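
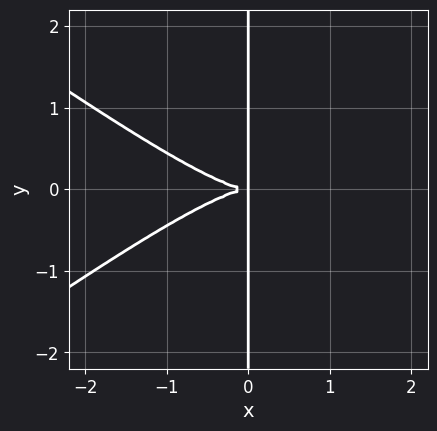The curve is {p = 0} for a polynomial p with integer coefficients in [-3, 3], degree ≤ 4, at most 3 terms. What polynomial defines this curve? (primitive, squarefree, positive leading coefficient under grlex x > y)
The degree is 4 — a generic line meets the curve in up to 4 points.
Symmetries: mirror symmetry y ↦ −y ⇒ only even powers of y.
From the axis intercepts and sections: the visible y-axis segment lies entirely on the curve.
These observations pin down the coefficients.

x^4 - 2*x^2*y^2 + 3*x*y^2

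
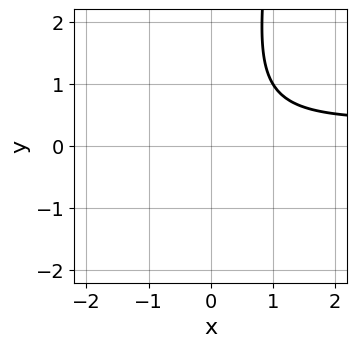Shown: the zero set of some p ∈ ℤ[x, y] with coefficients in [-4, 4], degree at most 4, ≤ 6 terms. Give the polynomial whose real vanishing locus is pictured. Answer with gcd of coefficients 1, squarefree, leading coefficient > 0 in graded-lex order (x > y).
Degree: the shape is more complex than any degree-2 curve, so deg p = 3.
From the axis intercepts and sections: it misses every integer gridline on the x-axis; no y-intercept at any integer in the box.
The integer polynomial consistent with all of this is the stated p.

2*x^2*y - x^2 + 3*x*y - y^2 - 3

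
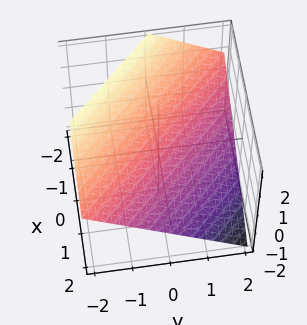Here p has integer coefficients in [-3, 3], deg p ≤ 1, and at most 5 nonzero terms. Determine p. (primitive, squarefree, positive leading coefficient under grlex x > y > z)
2*x + 2*y + 3*z - 2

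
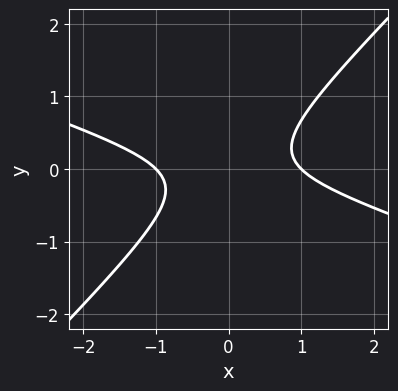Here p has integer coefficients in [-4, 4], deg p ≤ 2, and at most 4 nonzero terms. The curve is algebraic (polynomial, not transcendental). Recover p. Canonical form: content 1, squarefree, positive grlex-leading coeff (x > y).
x^2 + 2*x*y - 3*y^2 - 1

1. The degree is 2 — no degree-1 curve has this shape.
2. Reading off the gridlines: no y-intercept at any integer in the box; the x-axis gridline crossings are at x ∈ {-1, 1}.
3. Assembling these constraints gives the stated polynomial.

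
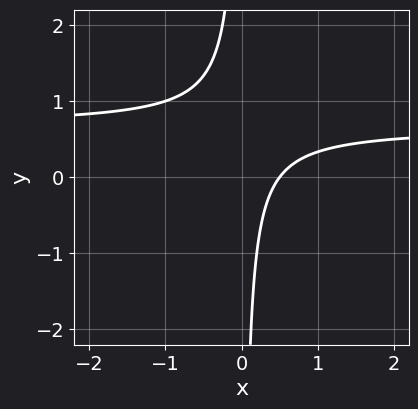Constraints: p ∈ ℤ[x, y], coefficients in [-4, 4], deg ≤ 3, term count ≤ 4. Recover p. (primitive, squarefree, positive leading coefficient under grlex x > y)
3*x*y - 2*x + 1

1. deg p = 2. No degree-1 curve has this shape.
2. Against the integer gridlines: no y-intercept at any integer in the box.
3. Assembling these constraints gives the stated polynomial.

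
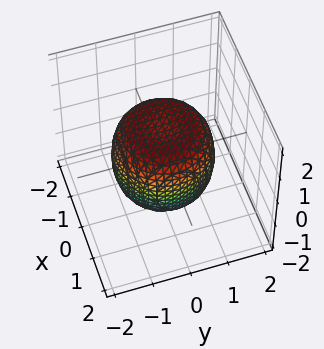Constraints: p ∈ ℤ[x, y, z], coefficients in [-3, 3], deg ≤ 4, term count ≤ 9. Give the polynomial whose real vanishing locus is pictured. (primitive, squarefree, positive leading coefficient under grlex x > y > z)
x^4 + 2*x^2*y^2 + y^4 - x^2 - y^2 + z^2 - 1

1. The degree is 4 — the shape is more complex than any degree-3 surface.
2. Symmetry: the surface is invariant under rotation about z: p = q(x² + y², z).
3. From the axis intercepts and sections: a circular section at z = 1 has radius exactly 1; the z-axis gridline crossings are at z ∈ {-1, 1}.
4. Together with the visible shape, these determine p as stated.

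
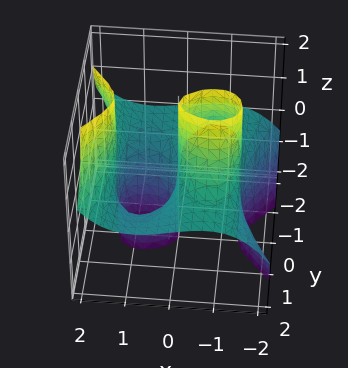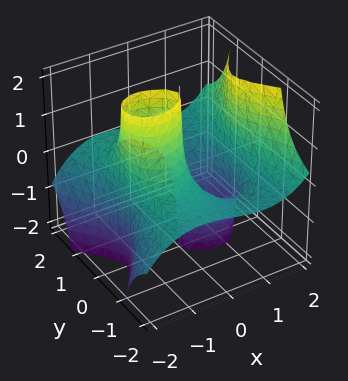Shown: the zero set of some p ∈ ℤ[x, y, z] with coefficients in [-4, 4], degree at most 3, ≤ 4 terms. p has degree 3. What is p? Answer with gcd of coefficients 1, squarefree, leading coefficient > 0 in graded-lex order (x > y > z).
Degree: a generic line meets the surface in up to 3 points, so deg p = 3.
From the visible intercepts: every point of the y-axis in the box is on the surface; the visible z-axis segment lies entirely on the surface.
Putting this together gives p.

x^3 - 2*y^2*z - 2*x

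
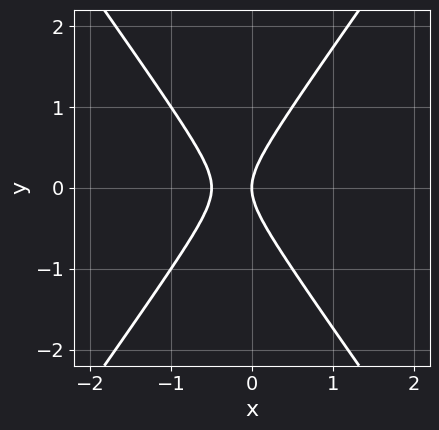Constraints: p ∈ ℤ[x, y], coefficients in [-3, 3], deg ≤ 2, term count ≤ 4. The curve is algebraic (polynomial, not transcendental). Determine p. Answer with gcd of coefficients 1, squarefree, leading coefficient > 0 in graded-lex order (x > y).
Degree: a generic line meets the curve in up to 2 points, so deg p = 2.
Symmetries: it's symmetric under y → −y, forcing even powers of y.
Against the integer gridlines: it crosses the x-axis at the gridline x = 0; it meets the y-axis at y = 0 (among the integer gridlines).
The integer polynomial consistent with all of this is the stated p.

2*x^2 - y^2 + x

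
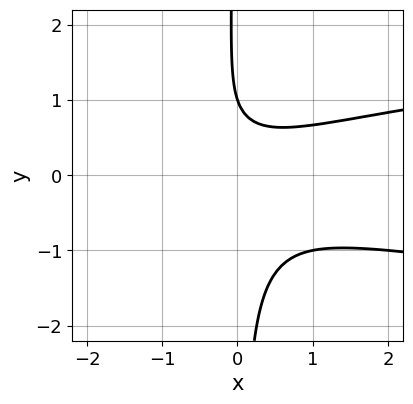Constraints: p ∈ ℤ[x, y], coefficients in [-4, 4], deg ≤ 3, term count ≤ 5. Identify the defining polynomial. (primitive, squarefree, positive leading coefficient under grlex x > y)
deg p = 3. No degree-2 curve has this shape.
Observable constraints: one y-axis crossing is at y = 1; no x-intercept at any integer in the box.
Together with the visible shape, these determine p as stated.

3*x*y^2 - x^2 + y - 1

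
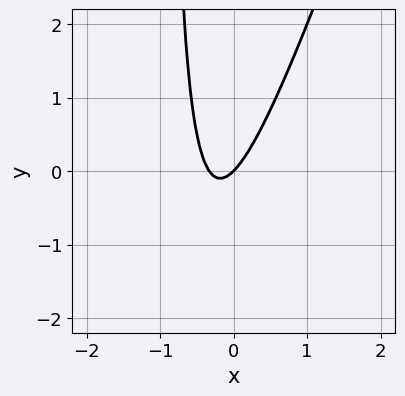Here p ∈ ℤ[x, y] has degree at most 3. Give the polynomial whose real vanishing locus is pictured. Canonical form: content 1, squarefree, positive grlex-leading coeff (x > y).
3*x^2 - x*y + x - y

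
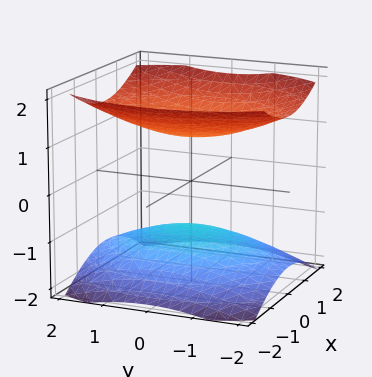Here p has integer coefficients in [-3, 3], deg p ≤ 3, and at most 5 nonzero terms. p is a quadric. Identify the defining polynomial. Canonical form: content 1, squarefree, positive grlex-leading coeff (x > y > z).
2*x^2 + y^2 - 3*z^2 + 3

1. I count 2 distinct pieces. They look like related sheets of one shape, so recover p as a whole.
2. deg p = 2. Two separate bowl-shaped sheets opening away from each other; a quadric.
3. Symmetries: mirror symmetry x ↦ −x ⇒ only even powers of x; the z ↦ −z reflection is a symmetry, so z appears only in even powers; it's symmetric under y → −y, forcing even powers of y.
4. Checking where it meets the axes: it misses every integer gridline on the y-axis; it misses every integer gridline on the x-axis; among the integer gridlines, it crosses the z-axis at z ∈ {-1, 1}.
5. Together with the visible shape, these determine p as stated.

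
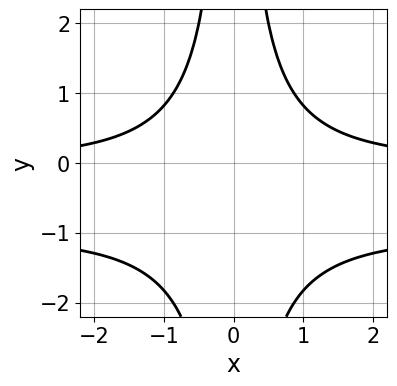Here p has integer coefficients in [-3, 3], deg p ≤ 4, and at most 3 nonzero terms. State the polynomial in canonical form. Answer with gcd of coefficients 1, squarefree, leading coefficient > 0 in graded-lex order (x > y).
(a) The degree is 4 — a generic line meets the curve in up to 4 points.
(b) Symmetries: the x ↦ −x reflection is a symmetry, so x appears only in even powers.
(c) From the axis intercepts and sections: no y-intercept at any integer in the box; the curve avoids every integer x-axis point in the box.
(d) Assembling these constraints gives the stated polynomial.

2*x^2*y^2 + 2*x^2*y - 3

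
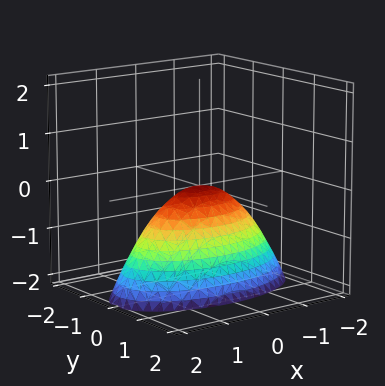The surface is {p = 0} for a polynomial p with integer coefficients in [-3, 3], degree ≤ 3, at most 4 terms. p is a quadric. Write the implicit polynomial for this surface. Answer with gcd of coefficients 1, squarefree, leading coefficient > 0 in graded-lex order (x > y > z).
x^2 + 3*y^2 + 2*z

Degree: a single bowl opening along one axis; a quadric, so deg p = 2.
Symmetries: it's symmetric under x → −x, forcing even powers of x; mirror symmetry y ↦ −y ⇒ only even powers of y.
From the visible intercepts: it meets the z-axis at z = 0 (among the integer gridlines); it meets the y-axis at y = 0 (among the integer gridlines); one x-axis crossing is at x = 0.
Assembling these constraints gives the stated polynomial.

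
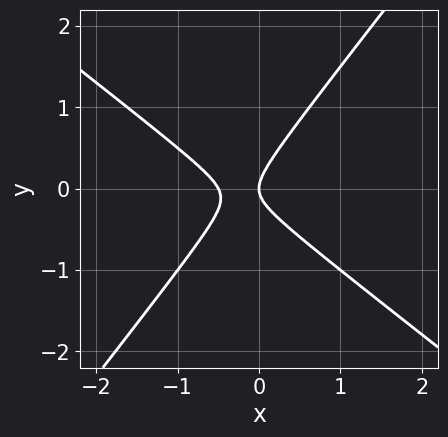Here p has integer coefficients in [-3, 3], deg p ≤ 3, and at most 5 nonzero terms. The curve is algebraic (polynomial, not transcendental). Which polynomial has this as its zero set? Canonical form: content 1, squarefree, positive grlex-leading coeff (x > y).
2*x^2 + x*y - 2*y^2 + x

First, degree: no degree-1 curve has this shape, so deg p = 2.
Then, from the axis intercepts and sections: it meets the y-axis at y = 0 (among the integer gridlines); it meets the x-axis at x = 0 (among the integer gridlines).
Finally, assembling these constraints gives the stated polynomial.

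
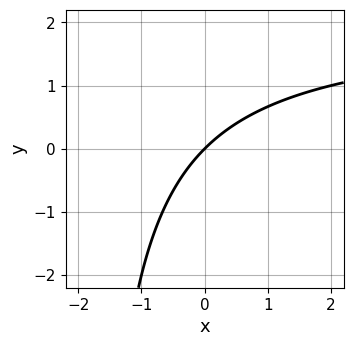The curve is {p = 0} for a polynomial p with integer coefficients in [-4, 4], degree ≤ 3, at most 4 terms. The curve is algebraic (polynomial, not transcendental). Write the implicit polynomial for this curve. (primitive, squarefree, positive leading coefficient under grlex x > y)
x*y - 2*x + 2*y

Degree: no degree-1 curve has this shape, so deg p = 2.
From the visible intercepts: one y-axis crossing is at y = 0; it meets the x-axis at x = 0 (among the integer gridlines).
Together with the visible shape, these determine p as stated.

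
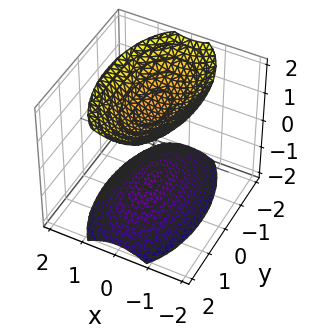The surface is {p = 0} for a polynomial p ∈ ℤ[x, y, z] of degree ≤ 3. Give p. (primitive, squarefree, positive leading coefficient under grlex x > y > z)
(a) I count 2 distinct pieces. They look like related sheets of one shape, so recover p as a whole.
(b) The degree is 2 — two sheets facing apart; a quadric.
(c) Symmetries: the x ↦ −x reflection is a symmetry, so x appears only in even powers; it's symmetric under y → −y, forcing even powers of y; mirror symmetry z ↦ −z ⇒ only even powers of z.
(d) Against the integer gridlines: the surface avoids every integer x-axis point in the box; it misses every integer gridline on the y-axis.
(e) Solving for integer coefficients yields p as stated.

3*x^2 + y^2 - 2*z^2 + 3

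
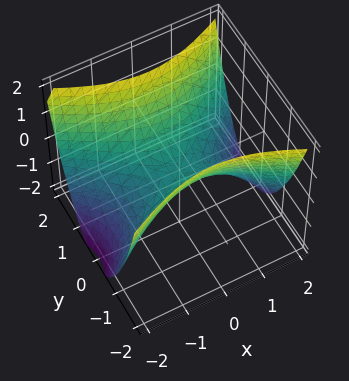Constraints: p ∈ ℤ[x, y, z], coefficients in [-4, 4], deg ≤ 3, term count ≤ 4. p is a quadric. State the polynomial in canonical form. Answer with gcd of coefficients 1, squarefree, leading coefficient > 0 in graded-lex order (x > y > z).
x^2 - 2*y^2 + 2*z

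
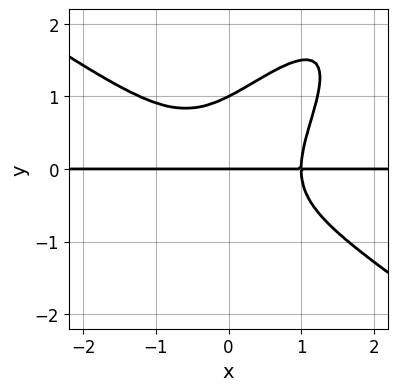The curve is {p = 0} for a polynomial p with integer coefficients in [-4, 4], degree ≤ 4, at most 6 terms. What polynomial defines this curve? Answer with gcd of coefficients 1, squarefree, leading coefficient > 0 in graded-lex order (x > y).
(a) The degree is 4 — a generic line meets the curve in up to 4 points.
(b) From the axis intercepts and sections: the visible x-axis segment lies entirely on the curve; the y-axis gridline crossings are at y ∈ {0, 1}.
(c) These observations pin down the coefficients.

2*x^3*y - 3*x*y^3 + 2*y^4 - 2*y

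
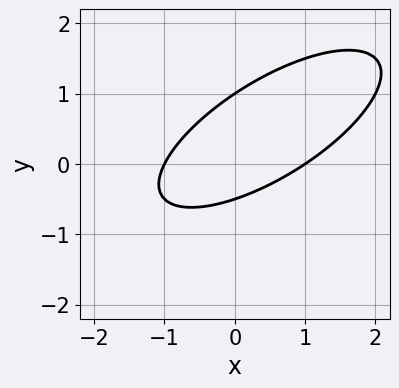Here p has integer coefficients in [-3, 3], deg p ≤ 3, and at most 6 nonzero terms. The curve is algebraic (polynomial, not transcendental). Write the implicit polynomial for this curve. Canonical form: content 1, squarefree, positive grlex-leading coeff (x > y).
(a) Degree: a generic line meets the curve in up to 2 points, so deg p = 2.
(b) Observable constraints: one y-axis crossing is at y = 1; the x-axis gridline crossings are at x ∈ {-1, 1}.
(c) Solving for integer coefficients yields p as stated.

x^2 - 2*x*y + 2*y^2 - y - 1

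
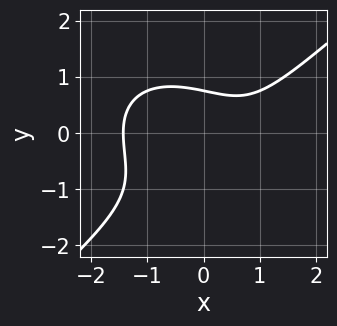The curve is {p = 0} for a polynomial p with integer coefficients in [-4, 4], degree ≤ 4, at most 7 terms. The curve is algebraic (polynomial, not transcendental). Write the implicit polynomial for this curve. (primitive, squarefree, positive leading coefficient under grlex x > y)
2*x^3 - 3*y^3 - 3*y^2 - 2*x + 3

deg p = 3. The shape is more complex than any degree-2 curve.
Matching integer coefficients to the picture gives p.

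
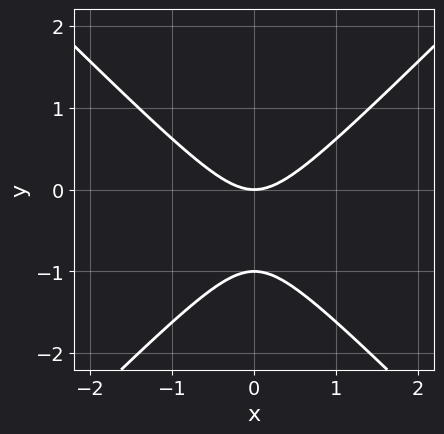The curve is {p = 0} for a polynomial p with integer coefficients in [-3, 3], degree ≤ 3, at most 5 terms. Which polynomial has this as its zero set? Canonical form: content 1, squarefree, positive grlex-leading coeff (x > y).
x^2 - y^2 - y

First, deg p = 2.
Then, symmetries: the x ↦ −x reflection is a symmetry, so x appears only in even powers.
Next, observable constraints: the y-axis gridline crossings are at y ∈ {-1, 0}; one x-axis crossing is at x = 0.
Finally, the integer polynomial consistent with all of this is the stated p.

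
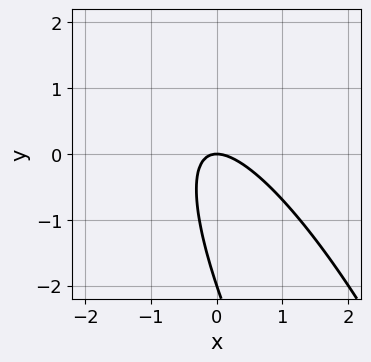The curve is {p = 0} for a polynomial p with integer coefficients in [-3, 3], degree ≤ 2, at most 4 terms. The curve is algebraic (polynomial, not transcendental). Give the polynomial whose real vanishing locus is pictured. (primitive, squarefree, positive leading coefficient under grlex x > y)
First, the degree is 2 — no degree-1 curve has this shape.
Then, observable constraints: among the integer gridlines, it crosses the y-axis at y ∈ {-2, 0}; it crosses the x-axis at the gridline x = 0.
Finally, these observations pin down the coefficients.

3*x^2 + 3*x*y + y^2 + 2*y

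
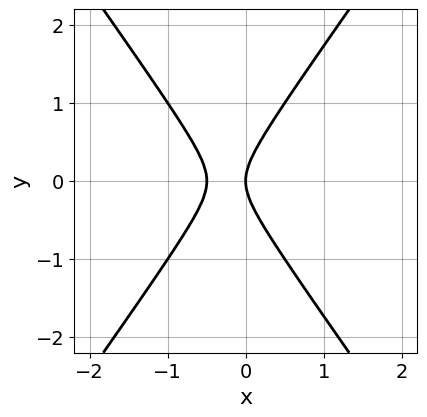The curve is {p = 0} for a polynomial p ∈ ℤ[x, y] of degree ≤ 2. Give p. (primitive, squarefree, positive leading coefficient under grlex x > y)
2*x^2 - y^2 + x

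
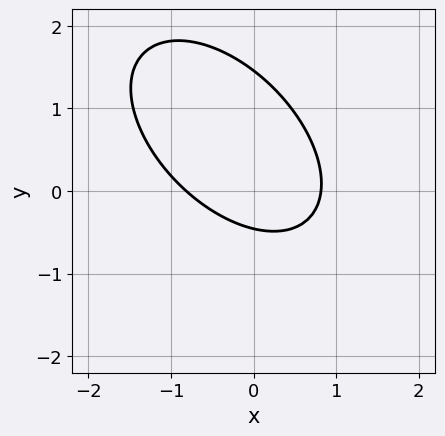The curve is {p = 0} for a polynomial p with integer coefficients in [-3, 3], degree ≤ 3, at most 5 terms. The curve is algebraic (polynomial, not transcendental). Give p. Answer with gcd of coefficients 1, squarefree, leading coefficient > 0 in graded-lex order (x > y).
(a) deg p = 2.
(b) Putting this together gives p.

3*x^2 + 3*x*y + 3*y^2 - 3*y - 2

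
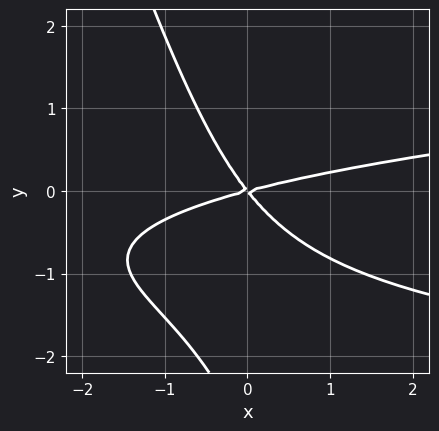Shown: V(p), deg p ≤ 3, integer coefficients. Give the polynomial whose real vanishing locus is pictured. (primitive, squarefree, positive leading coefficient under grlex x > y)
(a) deg p = 3.
(b) Observable constraints: it crosses the x-axis at the gridline x = 0; it meets the y-axis at y = 0 (among the integer gridlines).
(c) Putting this together gives p.

3*x*y^2 + y^3 - x^2 + 3*x*y + 3*y^2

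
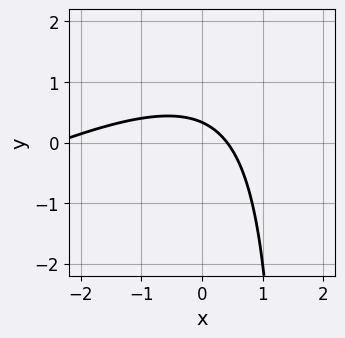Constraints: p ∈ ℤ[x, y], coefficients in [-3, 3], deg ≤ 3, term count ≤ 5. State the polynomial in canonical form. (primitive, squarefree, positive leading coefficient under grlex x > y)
x^2 - 2*x*y + 2*x + 3*y - 1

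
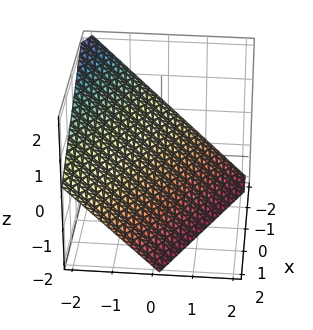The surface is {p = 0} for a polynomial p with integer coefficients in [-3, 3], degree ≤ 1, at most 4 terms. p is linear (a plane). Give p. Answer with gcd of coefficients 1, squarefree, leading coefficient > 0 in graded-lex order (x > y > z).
x + 2*y + 2*z + 2

deg p = 1. The surface is flat (a plane).
Observable constraints: it crosses the z-axis at the gridline z = -1; it meets the y-axis at y = -1 (among the integer gridlines).
Together with the visible shape, these determine p as stated. Check: (-2, 0, 0) on the x-axis lies on the surface, and p(-2, 0, 0) = 0. ✓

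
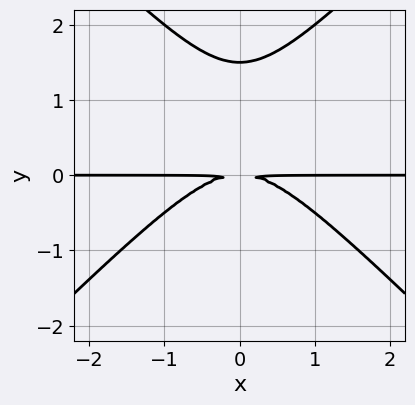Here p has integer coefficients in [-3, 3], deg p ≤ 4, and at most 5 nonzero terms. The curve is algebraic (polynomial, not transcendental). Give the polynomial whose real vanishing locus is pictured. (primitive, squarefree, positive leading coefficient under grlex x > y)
2*x^2*y - 2*y^3 + 3*y^2

(a) Degree: the shape is more complex than any degree-2 curve, so deg p = 3.
(b) Symmetries: the x ↦ −x reflection is a symmetry, so x appears only in even powers.
(c) Observable constraints: every point of the x-axis in the box is on the curve.
(d) Putting this together gives p.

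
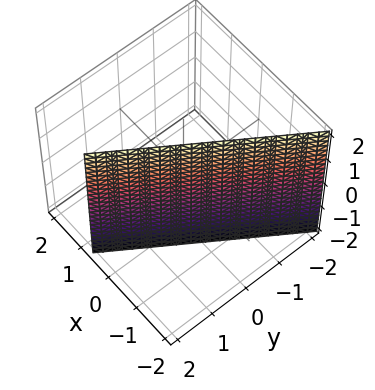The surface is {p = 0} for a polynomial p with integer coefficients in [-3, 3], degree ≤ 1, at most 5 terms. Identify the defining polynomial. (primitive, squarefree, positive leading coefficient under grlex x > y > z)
First, the degree is 1 — every cross-section is a straight line — this is a plane.
Then, reading off the gridlines: no z-intercept at any integer in the box; it crosses the y-axis at the gridline y = 1.
Finally, putting this together gives p.

3*x - 2*y + 2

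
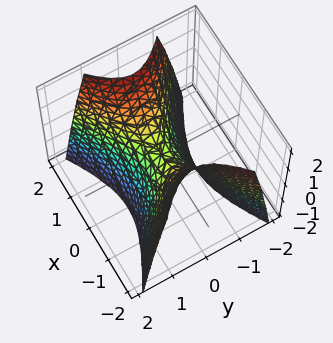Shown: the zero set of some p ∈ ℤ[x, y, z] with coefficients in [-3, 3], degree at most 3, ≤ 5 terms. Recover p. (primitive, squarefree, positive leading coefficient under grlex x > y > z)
1. deg p = 2. A saddle surface; a quadric.
2. Symmetries: it's symmetric under y → −y, forcing even powers of y; it's symmetric under x → −x, forcing even powers of x.
3. Reading off the gridlines: one z-axis crossing is at z = 0; it crosses the y-axis at the gridline y = 0; one x-axis crossing is at x = 0.
4. Putting this together gives p.

x^2 - 2*y^2 - z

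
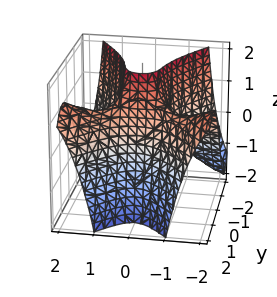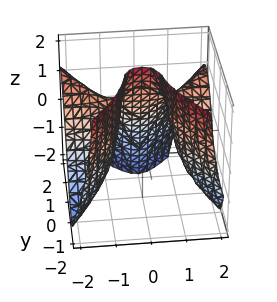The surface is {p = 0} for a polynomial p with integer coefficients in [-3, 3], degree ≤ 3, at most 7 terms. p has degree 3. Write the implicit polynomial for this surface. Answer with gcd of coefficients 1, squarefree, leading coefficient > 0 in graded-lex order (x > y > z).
3*x^2*y - 2*x^2*z - 2*y^3 - y*z + 1

1. Degree: no degree-2 surface has this shape, so deg p = 3.
2. From the axis intercepts and sections: it misses every integer gridline on the x-axis; the surface avoids every integer z-axis point in the box.
3. Together with the visible shape, these determine p as stated.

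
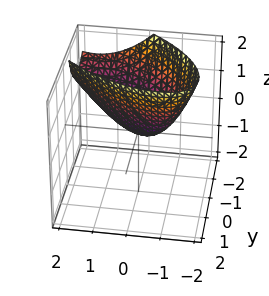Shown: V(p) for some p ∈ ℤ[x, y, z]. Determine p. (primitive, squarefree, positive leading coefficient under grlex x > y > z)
2*x^2 + 3*x*y + 3*y^2 + 2*y*z - 3*z

First, degree: no degree-1 surface has this shape, so deg p = 2.
Then, against the integer gridlines: one z-axis crossing is at z = 0; it meets the y-axis at y = 0 (among the integer gridlines).
Finally, assembling these constraints gives the stated polynomial.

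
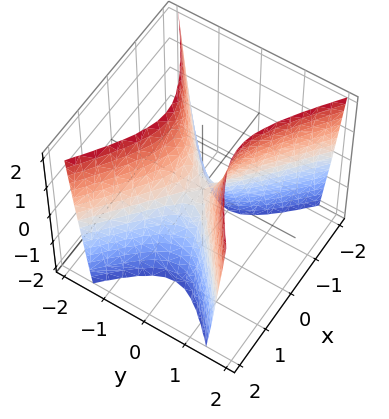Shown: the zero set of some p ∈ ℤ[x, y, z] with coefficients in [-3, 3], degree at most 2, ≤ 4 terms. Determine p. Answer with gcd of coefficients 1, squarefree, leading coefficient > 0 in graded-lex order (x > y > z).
1. The degree is 2 — a saddle surface; a quadric.
2. Symmetries: it's symmetric under y → −y, forcing even powers of y; mirror symmetry x ↦ −x ⇒ only even powers of x.
3. From the axis intercepts and sections: it crosses the y-axis at the gridline y = 0; it meets the x-axis at x = 0 (among the integer gridlines).
4. Together with the visible shape, these determine p as stated.

2*x^2 - 3*y^2 + z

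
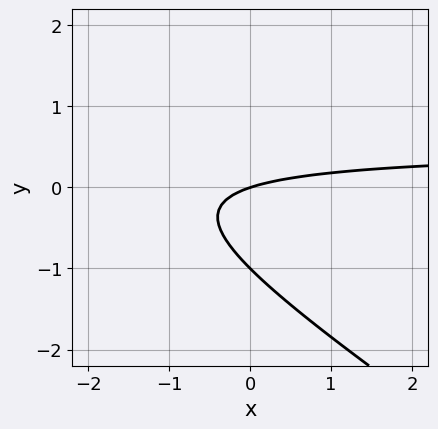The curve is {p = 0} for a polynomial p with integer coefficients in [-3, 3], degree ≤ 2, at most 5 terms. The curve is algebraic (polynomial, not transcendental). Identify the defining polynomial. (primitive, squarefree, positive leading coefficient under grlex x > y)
1. The degree is 2 — the shape is more complex than any degree-1 curve.
2. Against the integer gridlines: one x-axis crossing is at x = 0; among the integer gridlines, it crosses the y-axis at y ∈ {-1, 0}.
3. Assembling these constraints gives the stated polynomial.

2*x*y + 3*y^2 - x + 3*y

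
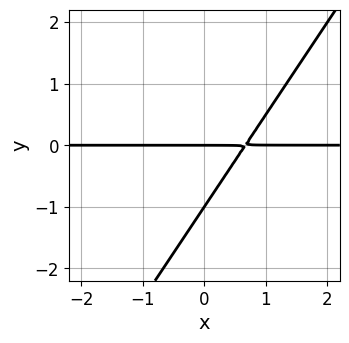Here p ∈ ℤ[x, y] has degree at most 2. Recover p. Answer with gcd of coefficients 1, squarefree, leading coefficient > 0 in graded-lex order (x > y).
First, deg p = 2.
Then, from the axis intercepts and sections: among the integer gridlines, it crosses the y-axis at y ∈ {-1, 0}; the visible x-axis segment lies entirely on the curve.
Finally, these observations pin down the coefficients.

3*x*y - 2*y^2 - 2*y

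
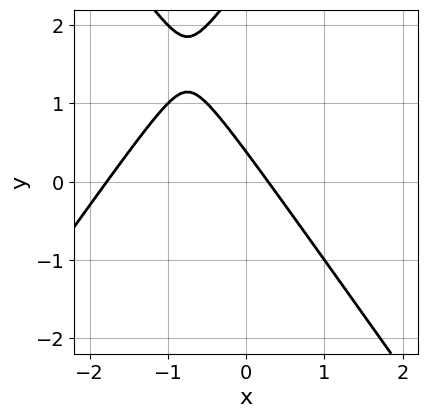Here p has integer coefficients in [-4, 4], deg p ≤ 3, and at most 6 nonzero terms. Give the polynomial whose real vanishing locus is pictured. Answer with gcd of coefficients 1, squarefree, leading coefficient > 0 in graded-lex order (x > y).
First, deg p = 2.
Finally, putting this together gives p.

2*x^2 - y^2 + 3*x + 3*y - 1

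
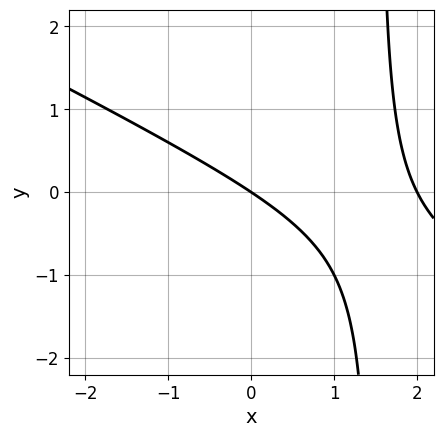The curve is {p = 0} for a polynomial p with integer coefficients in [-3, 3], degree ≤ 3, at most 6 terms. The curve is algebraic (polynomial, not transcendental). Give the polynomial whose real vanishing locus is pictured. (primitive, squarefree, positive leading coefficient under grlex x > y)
x^2 + 2*x*y - 2*x - 3*y

First, the degree is 2 — no degree-1 curve has this shape.
Then, from the visible intercepts: one y-axis crossing is at y = 0; among the integer gridlines, it crosses the x-axis at x ∈ {0, 2}.
Finally, assembling these constraints gives the stated polynomial.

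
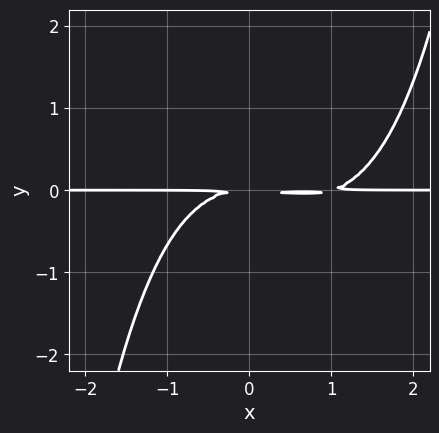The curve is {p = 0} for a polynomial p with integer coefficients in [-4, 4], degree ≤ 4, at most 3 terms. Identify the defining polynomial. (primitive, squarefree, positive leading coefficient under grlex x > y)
x^3*y - x^2*y - 3*y^2

1. deg p = 4. A generic line meets the curve in up to 4 points.
2. Reading off the gridlines: every point of the x-axis in the box is on the curve.
3. These observations pin down the coefficients.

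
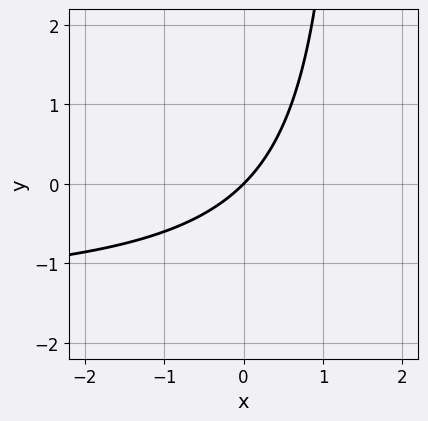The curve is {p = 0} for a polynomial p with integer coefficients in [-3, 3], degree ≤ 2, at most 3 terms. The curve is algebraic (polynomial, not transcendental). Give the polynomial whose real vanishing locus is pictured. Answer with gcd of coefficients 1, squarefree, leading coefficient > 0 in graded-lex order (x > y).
2*x*y + 3*x - 3*y

deg p = 2.
Reading off the gridlines: it crosses the y-axis at the gridline y = 0; it crosses the x-axis at the gridline x = 0.
Putting this together gives p.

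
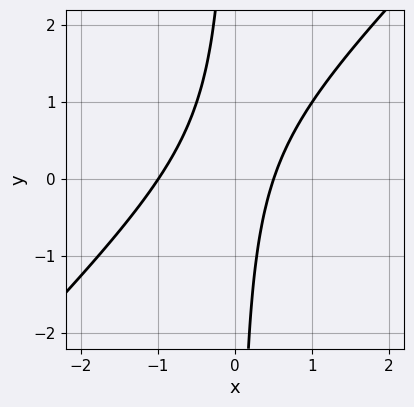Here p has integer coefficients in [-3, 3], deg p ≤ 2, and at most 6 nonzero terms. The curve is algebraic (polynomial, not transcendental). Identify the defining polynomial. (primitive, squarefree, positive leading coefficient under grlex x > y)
2*x^2 - 2*x*y + x - 1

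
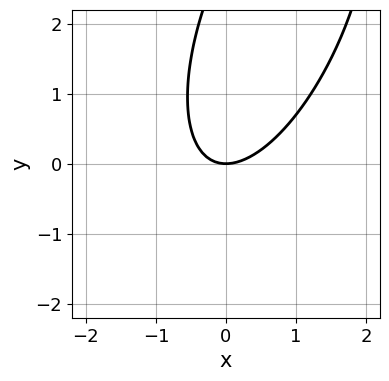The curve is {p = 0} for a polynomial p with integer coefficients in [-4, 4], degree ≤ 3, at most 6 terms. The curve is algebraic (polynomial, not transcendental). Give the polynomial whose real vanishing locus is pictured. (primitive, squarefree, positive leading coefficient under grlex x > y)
3*x^2 - 2*x*y + y^2 - 3*y

1. Degree: the shape is more complex than any degree-1 curve, so deg p = 2.
2. Checking where it meets the axes: it meets the x-axis at x = 0 (among the integer gridlines); one y-axis crossing is at y = 0.
3. Matching integer coefficients to the picture gives p.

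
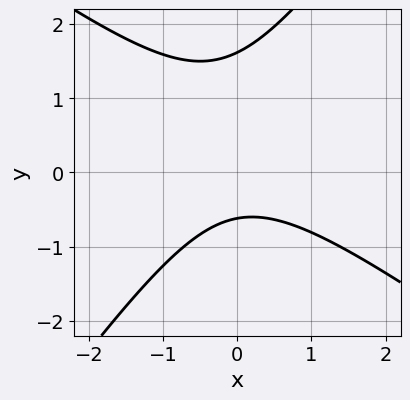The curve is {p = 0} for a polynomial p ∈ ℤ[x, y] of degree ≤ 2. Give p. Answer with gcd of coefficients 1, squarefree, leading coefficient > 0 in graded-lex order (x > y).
(a) deg p = 2. No degree-1 curve has this shape.
(b) Checking where it meets the axes: it misses every integer gridline on the x-axis.
(c) Putting this together gives p.

3*x^2 + 2*x*y - 3*y^2 + 3*y + 3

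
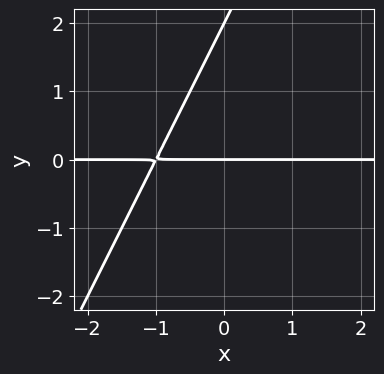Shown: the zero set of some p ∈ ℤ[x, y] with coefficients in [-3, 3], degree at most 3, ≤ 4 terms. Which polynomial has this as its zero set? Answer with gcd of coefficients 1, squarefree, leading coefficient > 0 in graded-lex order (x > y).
deg p = 2.
Observable constraints: the visible x-axis segment lies entirely on the curve; among the integer gridlines, it crosses the y-axis at y ∈ {0, 2}.
Matching integer coefficients to the picture gives p.

2*x*y - y^2 + 2*y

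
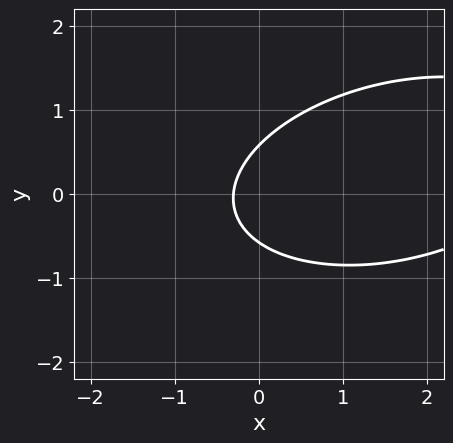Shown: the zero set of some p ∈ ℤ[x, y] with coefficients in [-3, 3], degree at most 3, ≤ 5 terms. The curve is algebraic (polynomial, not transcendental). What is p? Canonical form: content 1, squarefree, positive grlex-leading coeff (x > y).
(a) Degree: no degree-1 curve has this shape, so deg p = 2.
(b) Solving for integer coefficients yields p as stated.

x^2 - x*y + 3*y^2 - 3*x - 1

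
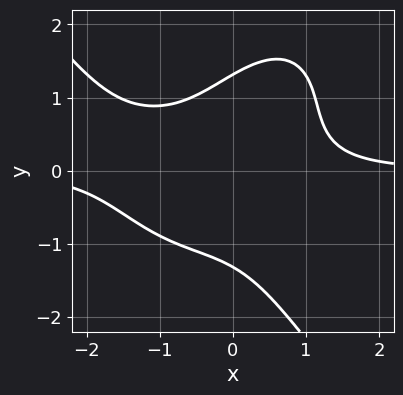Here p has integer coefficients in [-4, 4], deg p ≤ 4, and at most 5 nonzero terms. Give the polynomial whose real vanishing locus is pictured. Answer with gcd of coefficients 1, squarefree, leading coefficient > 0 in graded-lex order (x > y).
2*x^3*y + y^4 + 2*x^2*y - 3*x*y^2 - 3

Degree: no degree-3 curve has this shape, so deg p = 4.
Checking where it meets the axes: no x-intercept at any integer in the box.
Solving for integer coefficients yields p as stated.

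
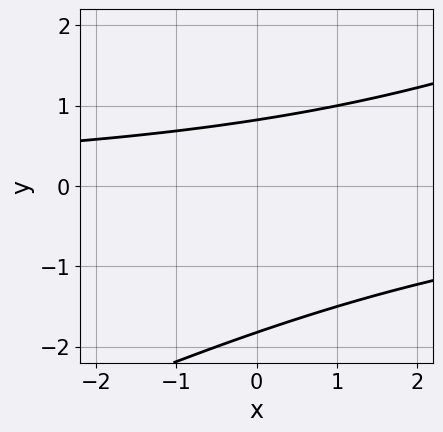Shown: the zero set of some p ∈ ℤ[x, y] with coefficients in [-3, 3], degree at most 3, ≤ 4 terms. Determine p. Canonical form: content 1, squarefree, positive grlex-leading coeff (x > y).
x*y - 2*y^2 - 2*y + 3

(a) The degree is 2 — a generic line meets the curve in up to 2 points.
(b) Checking where it meets the axes: it misses every integer gridline on the x-axis.
(c) Matching integer coefficients to the picture gives p.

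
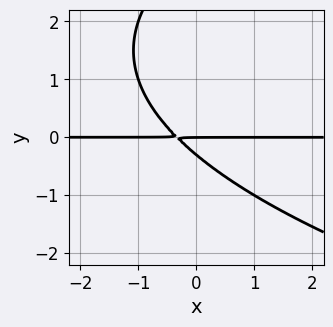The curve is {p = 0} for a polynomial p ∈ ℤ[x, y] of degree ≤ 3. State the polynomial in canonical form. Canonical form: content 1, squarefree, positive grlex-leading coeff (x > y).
y^3 - 3*x*y - 3*y^2 - y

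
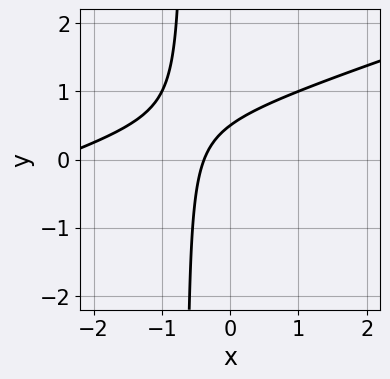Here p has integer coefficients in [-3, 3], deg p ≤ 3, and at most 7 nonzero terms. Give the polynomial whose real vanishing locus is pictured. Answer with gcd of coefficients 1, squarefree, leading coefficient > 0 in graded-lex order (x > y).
x^2 - 3*x*y + 3*x - 2*y + 1

1. The degree is 2 — no degree-1 curve has this shape.
2. Matching integer coefficients to the picture gives p.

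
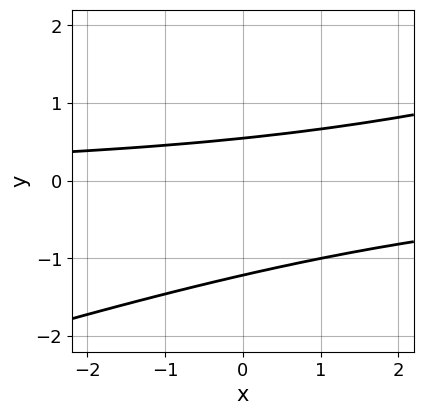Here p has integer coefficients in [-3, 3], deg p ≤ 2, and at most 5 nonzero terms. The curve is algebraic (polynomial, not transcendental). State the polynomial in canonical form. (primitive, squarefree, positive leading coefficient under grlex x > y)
x*y - 3*y^2 - 2*y + 2

(a) The degree is 2 — the shape is more complex than any degree-1 curve.
(b) Reading off the gridlines: the curve avoids every integer x-axis point in the box.
(c) Putting this together gives p.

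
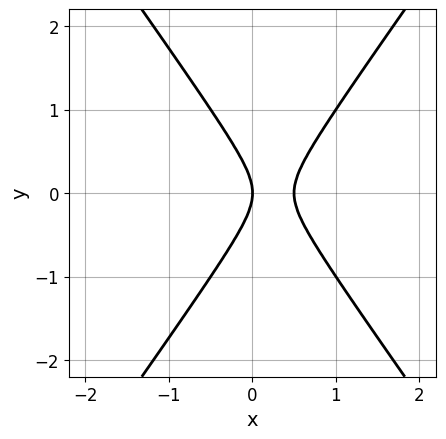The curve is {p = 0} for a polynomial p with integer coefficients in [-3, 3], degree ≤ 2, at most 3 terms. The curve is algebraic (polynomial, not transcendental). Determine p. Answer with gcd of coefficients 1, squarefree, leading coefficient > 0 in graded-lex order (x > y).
Degree: no degree-1 curve has this shape, so deg p = 2.
Symmetries: it's symmetric under y → −y, forcing even powers of y.
Reading off the gridlines: it crosses the x-axis at the gridline x = 0; one y-axis crossing is at y = 0.
Assembling these constraints gives the stated polynomial.

2*x^2 - y^2 - x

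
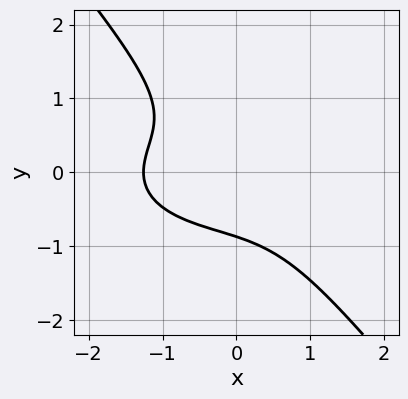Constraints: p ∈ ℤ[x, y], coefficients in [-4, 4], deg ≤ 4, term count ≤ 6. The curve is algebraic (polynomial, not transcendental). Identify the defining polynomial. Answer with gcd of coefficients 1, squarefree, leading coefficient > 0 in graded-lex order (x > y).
x^3 + 3*x*y^2 + 3*y^3 + 2

1. The degree is 3 — no degree-2 curve has this shape.
2. The integer polynomial consistent with all of this is the stated p.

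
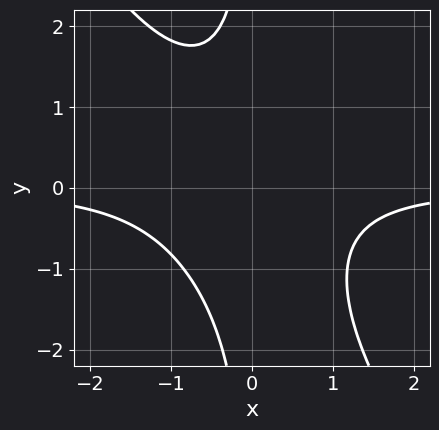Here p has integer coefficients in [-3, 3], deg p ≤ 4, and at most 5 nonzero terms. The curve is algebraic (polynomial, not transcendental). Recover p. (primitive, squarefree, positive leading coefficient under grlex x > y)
3*x^2*y + 2*x*y^2 + x*y + 3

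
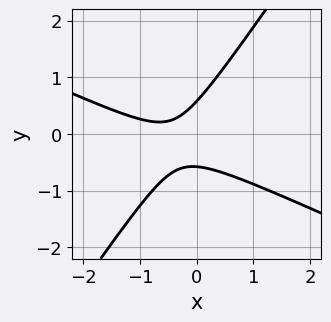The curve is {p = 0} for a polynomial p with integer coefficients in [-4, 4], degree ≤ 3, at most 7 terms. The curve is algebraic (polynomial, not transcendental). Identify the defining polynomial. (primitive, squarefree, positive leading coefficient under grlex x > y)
2*x^2 + 3*x*y - 3*y^2 + 2*x + 1

deg p = 2.
Observable constraints: no x-intercept at any integer in the box.
Together with the visible shape, these determine p as stated.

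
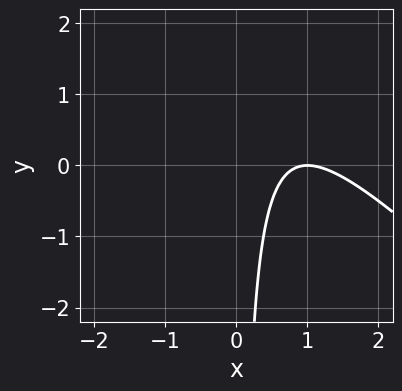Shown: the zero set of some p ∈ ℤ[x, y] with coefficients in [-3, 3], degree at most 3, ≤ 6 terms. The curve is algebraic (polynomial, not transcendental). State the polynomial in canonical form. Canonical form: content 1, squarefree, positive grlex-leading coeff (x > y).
1. Degree: no degree-1 curve has this shape, so deg p = 2.
2. From the visible intercepts: no y-intercept at any integer in the box; one x-axis crossing is at x = 1.
3. Solving for integer coefficients yields p as stated.

x^2 + x*y - 2*x + 1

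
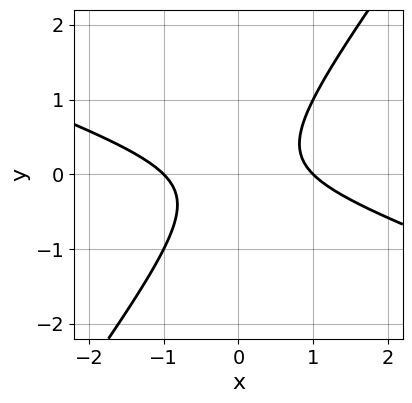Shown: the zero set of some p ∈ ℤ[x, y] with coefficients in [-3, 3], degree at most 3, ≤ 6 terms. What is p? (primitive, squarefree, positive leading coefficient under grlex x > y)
1. deg p = 2.
2. Observable constraints: no y-intercept at any integer in the box; among the integer gridlines, it crosses the x-axis at x ∈ {-1, 1}.
3. Fitting integer coefficients to these (and the overall shape) gives p.

x^2 + 2*x*y - 2*y^2 - 1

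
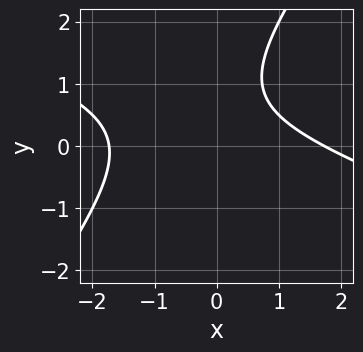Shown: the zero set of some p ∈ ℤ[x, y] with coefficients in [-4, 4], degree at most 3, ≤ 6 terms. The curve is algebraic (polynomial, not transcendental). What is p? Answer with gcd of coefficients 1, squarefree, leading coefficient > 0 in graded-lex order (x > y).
1. Degree: the shape is more complex than any degree-1 curve, so deg p = 2.
2. From the axis intercepts and sections: no y-intercept at any integer in the box.
3. Fitting integer coefficients to these (and the overall shape) gives p.

x^2 + 2*x*y - 2*y^2 + 3*y - 3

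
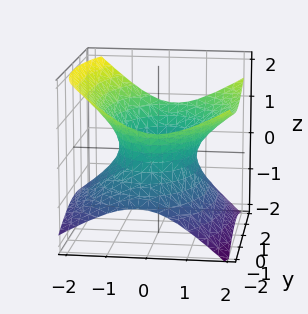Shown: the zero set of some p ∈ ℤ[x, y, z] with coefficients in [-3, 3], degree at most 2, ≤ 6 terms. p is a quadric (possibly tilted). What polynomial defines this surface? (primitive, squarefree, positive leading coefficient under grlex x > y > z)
2*x^2 - x*z + y^2 - 3*z^2 - 2

First, degree: no degree-1 surface has this shape, so deg p = 2.
Next, observable constraints: no z-intercept at any integer in the box; among the integer gridlines, it crosses the x-axis at x ∈ {-1, 1}.
Finally, the integer polynomial consistent with all of this is the stated p.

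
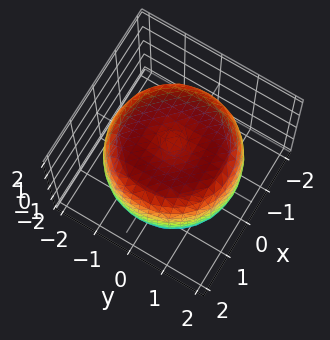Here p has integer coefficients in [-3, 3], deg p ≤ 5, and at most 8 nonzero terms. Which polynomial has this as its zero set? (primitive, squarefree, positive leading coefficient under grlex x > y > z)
x^4 + 2*x^2*y^2 + y^4 - 2*x^2 - 2*y^2 + 2*z^2 - 3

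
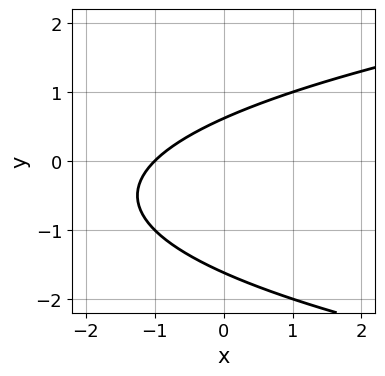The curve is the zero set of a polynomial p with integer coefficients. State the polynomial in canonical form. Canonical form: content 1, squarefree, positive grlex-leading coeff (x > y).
y^2 - x + y - 1

Degree: the shape is more complex than any degree-1 curve, so deg p = 2.
Reading off the gridlines: it crosses the x-axis at the gridline x = -1.
These observations pin down the coefficients.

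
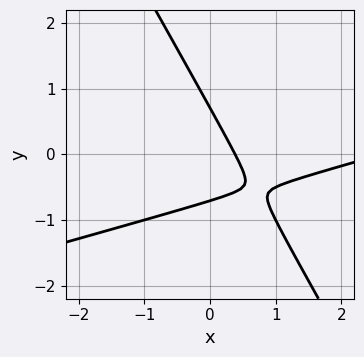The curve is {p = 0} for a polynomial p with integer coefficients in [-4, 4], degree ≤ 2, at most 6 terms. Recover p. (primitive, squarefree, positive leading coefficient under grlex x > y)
x^2 - 3*x*y - 2*y^2 - 3*x + 1

1. The degree is 2 — no degree-1 curve has this shape.
2. Putting this together gives p.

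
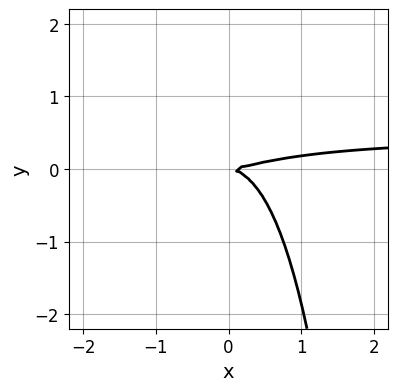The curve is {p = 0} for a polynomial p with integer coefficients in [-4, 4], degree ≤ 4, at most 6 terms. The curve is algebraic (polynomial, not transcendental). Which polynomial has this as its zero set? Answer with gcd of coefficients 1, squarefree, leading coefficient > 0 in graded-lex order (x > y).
First, the degree is 4 — a generic line meets the curve in up to 4 points.
Then, checking where it meets the axes: one x-axis crossing is at x = 0; it meets the y-axis at y = 0 (among the integer gridlines).
Finally, the integer polynomial consistent with all of this is the stated p.

2*x^3*y - x^3 + 3*x^2*y + 3*y^2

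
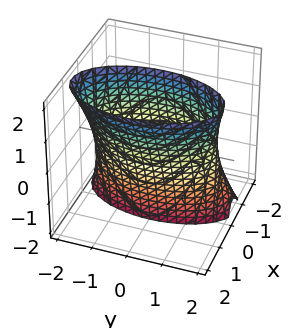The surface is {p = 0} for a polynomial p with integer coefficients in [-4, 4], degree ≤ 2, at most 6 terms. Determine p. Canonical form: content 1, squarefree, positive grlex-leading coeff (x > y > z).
3*x^2 - 2*x*z + y^2 - 3

(a) The degree is 2 — the shape is more complex than any degree-1 surface.
(b) Reading off the gridlines: the x-axis gridline crossings are at x ∈ {-1, 1}; the surface avoids every integer z-axis point in the box.
(c) Fitting integer coefficients to these (and the overall shape) gives p.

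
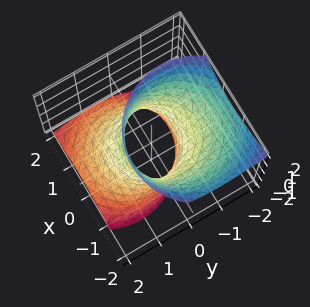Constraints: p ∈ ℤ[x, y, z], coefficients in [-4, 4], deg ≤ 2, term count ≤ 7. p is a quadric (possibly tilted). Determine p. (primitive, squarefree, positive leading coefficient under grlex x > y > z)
3*x^2 + 2*x*z + 3*y^2 + 3*y*z - z^2 - 3

First, deg p = 2. A generic line meets the surface in up to 2 points.
Then, checking where it meets the axes: no z-intercept at any integer in the box; the y-axis gridline crossings are at y ∈ {-1, 1}; among the integer gridlines, it crosses the x-axis at x ∈ {-1, 1}.
Finally, the integer polynomial consistent with all of this is the stated p.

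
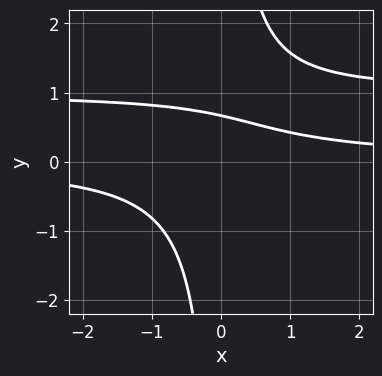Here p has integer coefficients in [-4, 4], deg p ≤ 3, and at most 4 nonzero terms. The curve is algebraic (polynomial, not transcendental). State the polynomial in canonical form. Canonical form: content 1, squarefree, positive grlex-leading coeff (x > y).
3*x*y^2 - 3*x*y - 3*y + 2

First, deg p = 3. No degree-2 curve has this shape.
Next, from the visible intercepts: the curve avoids every integer x-axis point in the box.
Finally, fitting integer coefficients to these (and the overall shape) gives p.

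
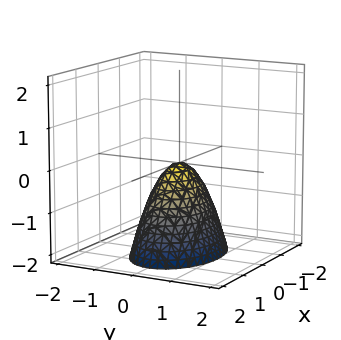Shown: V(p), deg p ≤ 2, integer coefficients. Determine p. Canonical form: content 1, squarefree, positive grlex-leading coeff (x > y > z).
Degree: a paraboloid; a quadric, so deg p = 2.
Symmetries: the x ↦ −x reflection is a symmetry, so x appears only in even powers; the y ↦ −y reflection is a symmetry, so y appears only in even powers.
Checking where it meets the axes: it crosses the z-axis at the gridline z = 0; it meets the y-axis at y = 0 (among the integer gridlines); one x-axis crossing is at x = 0.
Matching integer coefficients to the picture gives p.

x^2 + 2*y^2 + z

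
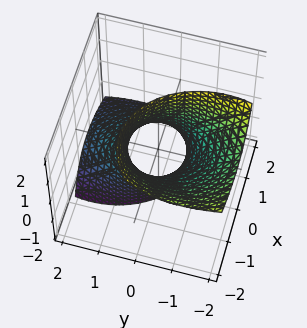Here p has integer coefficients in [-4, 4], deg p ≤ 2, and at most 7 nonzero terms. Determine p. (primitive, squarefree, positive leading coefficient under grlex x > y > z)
3*x^2 + 3*x*z + 2*y^2 + 3*y*z - 2

1. deg p = 2.
2. Checking where it meets the axes: the y-axis gridline crossings are at y ∈ {-1, 1}; no z-intercept at any integer in the box.
3. Assembling these constraints gives the stated polynomial.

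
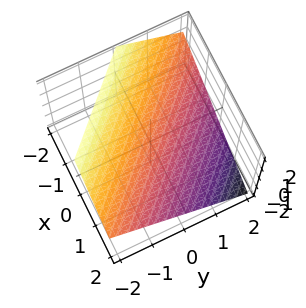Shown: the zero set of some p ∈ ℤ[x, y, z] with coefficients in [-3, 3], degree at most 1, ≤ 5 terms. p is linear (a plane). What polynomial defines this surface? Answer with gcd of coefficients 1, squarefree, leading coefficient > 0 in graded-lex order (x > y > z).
The degree is 1 — the surface is flat (a plane).
Observable constraints: one y-axis crossing is at y = 1; it crosses the x-axis at the gridline x = 1.
Putting this together gives p.

2*x + 2*y + 3*z - 2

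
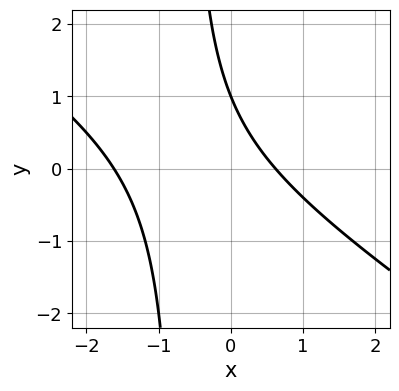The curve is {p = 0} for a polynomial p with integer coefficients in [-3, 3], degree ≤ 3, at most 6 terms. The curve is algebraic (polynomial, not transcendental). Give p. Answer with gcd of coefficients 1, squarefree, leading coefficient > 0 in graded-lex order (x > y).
1. The degree is 2 — the shape is more complex than any degree-1 curve.
2. Observable constraints: one y-axis crossing is at y = 1.
3. Assembling these constraints gives the stated polynomial.

2*x^2 + 3*x*y + 2*x + 2*y - 2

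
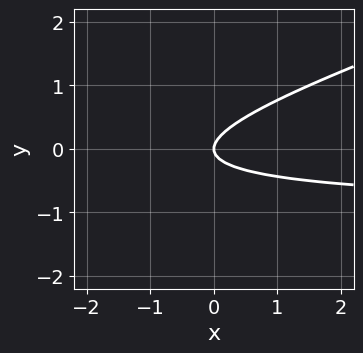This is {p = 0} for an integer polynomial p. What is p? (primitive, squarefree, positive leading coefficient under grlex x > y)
x*y - 3*y^2 + x

First, the degree is 2 — no degree-1 curve has this shape.
Then, checking where it meets the axes: it meets the y-axis at y = 0 (among the integer gridlines); one x-axis crossing is at x = 0.
Finally, putting this together gives p.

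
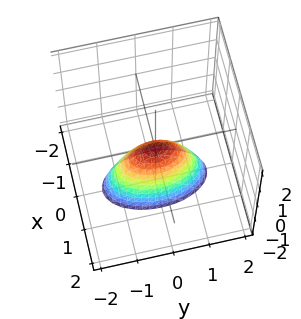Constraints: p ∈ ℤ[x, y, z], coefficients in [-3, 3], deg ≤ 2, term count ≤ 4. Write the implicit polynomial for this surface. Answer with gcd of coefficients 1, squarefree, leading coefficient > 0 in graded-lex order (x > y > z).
Degree: a paraboloid; a quadric, so deg p = 2.
Symmetries: mirror symmetry y ↦ −y ⇒ only even powers of y; it's symmetric under x → −x, forcing even powers of x.
Reading off the gridlines: one y-axis crossing is at y = 0; one z-axis crossing is at z = 0.
Together with the visible shape, these determine p as stated.

3*x^2 + y^2 + z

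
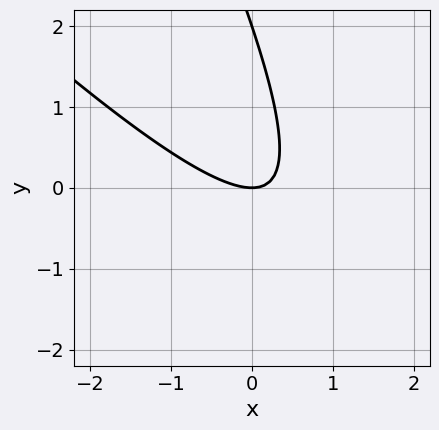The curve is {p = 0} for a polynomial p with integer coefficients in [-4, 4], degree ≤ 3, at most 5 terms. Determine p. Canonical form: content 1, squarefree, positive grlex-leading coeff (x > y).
2*x^2 + 3*x*y + y^2 - 2*y

1. deg p = 2. A generic line meets the curve in up to 2 points.
2. Checking where it meets the axes: one x-axis crossing is at x = 0; among the integer gridlines, it crosses the y-axis at y ∈ {0, 2}.
3. Matching integer coefficients to the picture gives p.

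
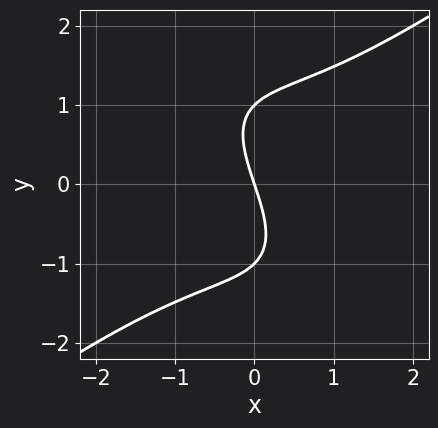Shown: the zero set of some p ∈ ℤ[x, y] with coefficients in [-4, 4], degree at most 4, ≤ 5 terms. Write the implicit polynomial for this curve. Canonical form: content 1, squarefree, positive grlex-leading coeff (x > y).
x^3 - x*y^2 - y^3 + 3*x + y

Degree: no degree-2 curve has this shape, so deg p = 3.
Observable constraints: it crosses the x-axis at the gridline x = 0; the y-axis gridline crossings are at y ∈ {-1, 0, 1}.
Together with the visible shape, these determine p as stated.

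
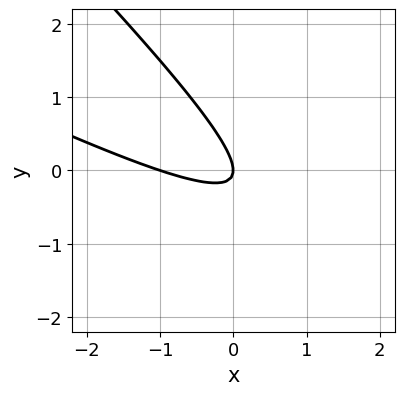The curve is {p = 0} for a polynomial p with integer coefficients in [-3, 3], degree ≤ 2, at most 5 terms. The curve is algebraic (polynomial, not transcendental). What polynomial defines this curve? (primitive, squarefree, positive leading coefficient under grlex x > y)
(a) deg p = 2. The shape is more complex than any degree-1 curve.
(b) Reading off the gridlines: among the integer gridlines, it crosses the x-axis at x ∈ {-1, 0}; it meets the y-axis at y = 0 (among the integer gridlines).
(c) Matching integer coefficients to the picture gives p.

x^2 + 3*x*y + 2*y^2 + x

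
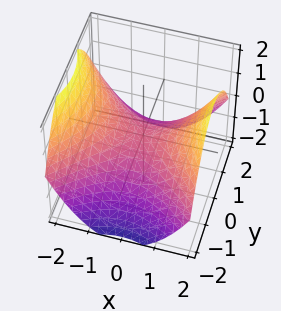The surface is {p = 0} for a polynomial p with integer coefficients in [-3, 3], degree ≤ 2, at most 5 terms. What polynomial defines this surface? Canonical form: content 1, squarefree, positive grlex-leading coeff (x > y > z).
x^2 - y^2 - 2*z

First, degree: a saddle surface; a quadric, so deg p = 2.
Then, symmetries: mirror symmetry x ↦ −x ⇒ only even powers of x; mirror symmetry y ↦ −y ⇒ only even powers of y.
Next, from the axis intercepts and sections: it crosses the z-axis at the gridline z = 0; it meets the x-axis at x = 0 (among the integer gridlines); one y-axis crossing is at y = 0.
Finally, together with the visible shape, these determine p as stated.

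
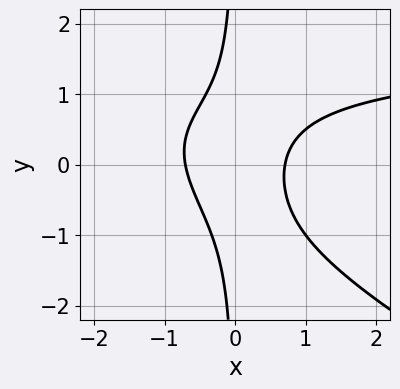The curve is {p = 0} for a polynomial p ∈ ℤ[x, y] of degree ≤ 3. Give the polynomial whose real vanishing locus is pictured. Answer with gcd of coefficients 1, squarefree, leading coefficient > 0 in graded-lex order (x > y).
x^2*y + 2*x*y^2 - 2*x^2 + 1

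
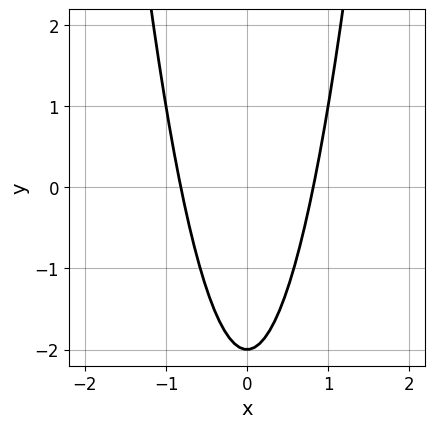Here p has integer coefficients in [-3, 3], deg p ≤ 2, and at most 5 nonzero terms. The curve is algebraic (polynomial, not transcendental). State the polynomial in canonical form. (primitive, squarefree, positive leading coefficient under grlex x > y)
First, the degree is 2 — the shape is more complex than any degree-1 curve.
Next, symmetries: the x ↦ −x reflection is a symmetry, so x appears only in even powers.
Then, observable constraints: it meets the y-axis at y = -2 (among the integer gridlines).
Finally, putting this together gives p.

3*x^2 - y - 2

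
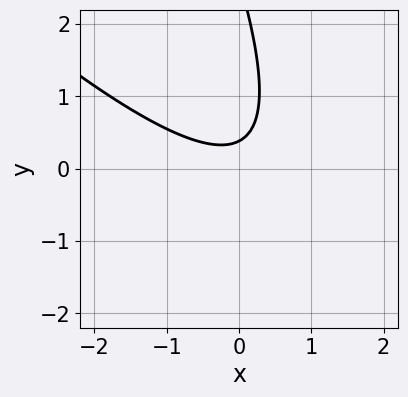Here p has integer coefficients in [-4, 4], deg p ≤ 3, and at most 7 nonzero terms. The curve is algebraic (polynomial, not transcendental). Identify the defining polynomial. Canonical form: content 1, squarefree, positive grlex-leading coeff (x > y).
2*x^2 + 3*x*y + y^2 - 3*y + 1

1. Degree: no degree-1 curve has this shape, so deg p = 2.
2. Against the integer gridlines: it misses every integer gridline on the x-axis.
3. Fitting integer coefficients to these (and the overall shape) gives p.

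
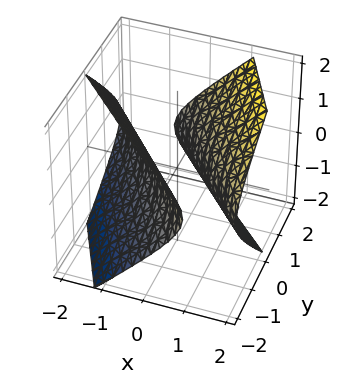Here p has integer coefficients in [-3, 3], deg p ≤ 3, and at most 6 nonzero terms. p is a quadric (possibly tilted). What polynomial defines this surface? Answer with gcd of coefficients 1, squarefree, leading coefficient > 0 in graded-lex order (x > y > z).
2*x^2 + 3*x*y + y^2 - y*z - 2*z^2 - 1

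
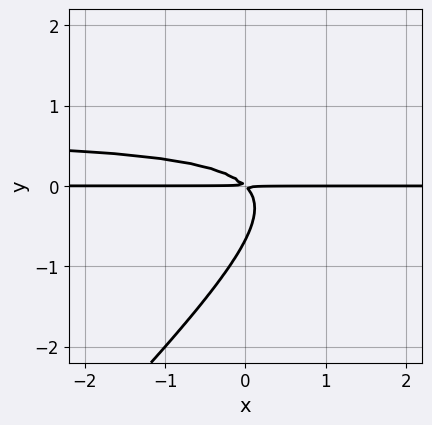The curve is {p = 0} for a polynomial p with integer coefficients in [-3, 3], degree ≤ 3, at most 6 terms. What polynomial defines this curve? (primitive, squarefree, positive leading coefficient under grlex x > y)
(a) The degree is 3 — no degree-2 curve has this shape.
(b) From the axis intercepts and sections: the visible x-axis segment lies entirely on the curve.
(c) Putting this together gives p.

3*x*y^2 - 3*y^3 - 2*x*y - 2*y^2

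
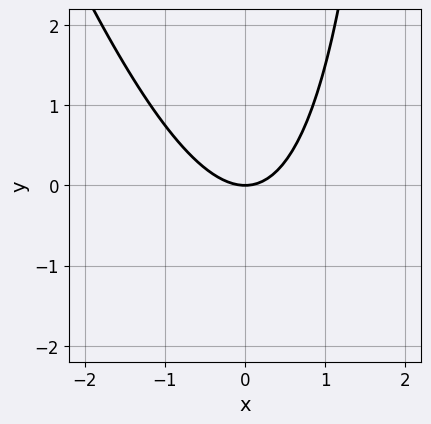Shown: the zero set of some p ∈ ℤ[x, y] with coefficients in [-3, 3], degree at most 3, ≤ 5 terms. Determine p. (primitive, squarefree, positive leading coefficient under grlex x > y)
3*x^2 + x*y - 3*y

deg p = 2. A generic line meets the curve in up to 2 points.
Against the integer gridlines: it crosses the x-axis at the gridline x = 0; it crosses the y-axis at the gridline y = 0.
Together with the visible shape, these determine p as stated.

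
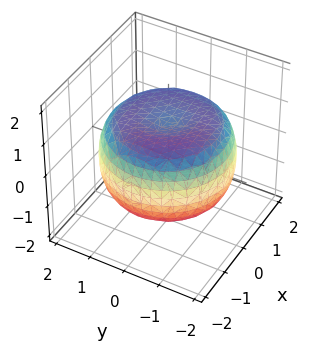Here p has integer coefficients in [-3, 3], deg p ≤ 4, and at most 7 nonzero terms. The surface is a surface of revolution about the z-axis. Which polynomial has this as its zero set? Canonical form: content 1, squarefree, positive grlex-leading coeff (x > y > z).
x^4 + 2*x^2*y^2 + y^4 - 2*x^2 - 2*y^2 + 3*z^2 - 3

First, the degree is 4 — the shape is more complex than any degree-3 surface.
Next, symmetry: the surface is invariant under rotation about z: p = q(x² + y², z).
Then, reading off the gridlines: a circular section at z = 1 has radius between 1 and 2; the z-axis gridline crossings are at z ∈ {-1, 1}.
Finally, together with the visible shape, these determine p as stated.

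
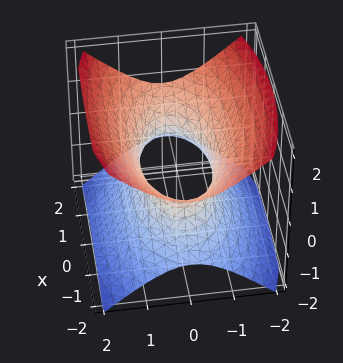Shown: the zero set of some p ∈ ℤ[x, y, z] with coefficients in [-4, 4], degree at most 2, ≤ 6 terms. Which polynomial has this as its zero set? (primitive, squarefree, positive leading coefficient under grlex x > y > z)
x^2 + 3*y^2 - 3*z^2 - 2

(a) The degree is 2 — an hourglass — one-sheet hyperboloid; a quadric.
(b) Symmetries: it's symmetric under z → −z, forcing even powers of z; it's symmetric under x → −x, forcing even powers of x; it's symmetric under y → −y, forcing even powers of y.
(c) Observable constraints: the surface avoids every integer z-axis point in the box.
(d) The integer polynomial consistent with all of this is the stated p.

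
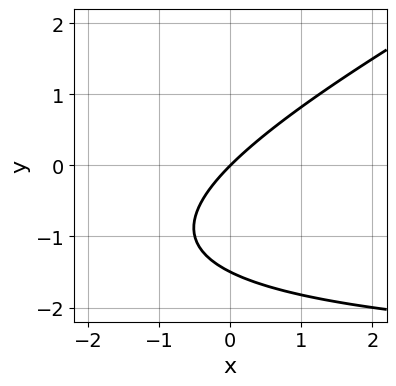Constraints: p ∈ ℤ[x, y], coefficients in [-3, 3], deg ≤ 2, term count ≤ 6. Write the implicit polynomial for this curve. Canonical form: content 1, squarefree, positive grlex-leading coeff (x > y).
x*y - 2*y^2 + 3*x - 3*y

First, degree: no degree-1 curve has this shape, so deg p = 2.
Then, reading off the gridlines: it crosses the y-axis at the gridline y = 0; it crosses the x-axis at the gridline x = 0.
Finally, these observations pin down the coefficients.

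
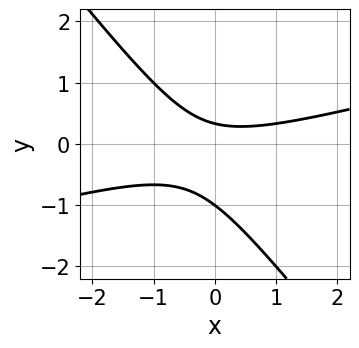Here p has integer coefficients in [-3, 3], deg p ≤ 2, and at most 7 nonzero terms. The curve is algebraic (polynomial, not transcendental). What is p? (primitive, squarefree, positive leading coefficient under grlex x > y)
x^2 - 3*x*y - 3*y^2 - 2*y + 1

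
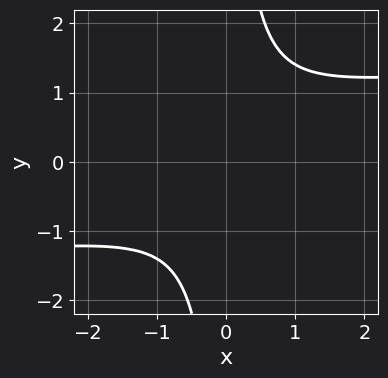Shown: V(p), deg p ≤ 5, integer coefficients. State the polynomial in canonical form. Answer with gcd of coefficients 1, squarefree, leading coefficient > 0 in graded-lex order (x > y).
1. Degree: a generic line meets the curve in up to 4 points, so deg p = 4.
2. Matching integer coefficients to the picture gives p.

3*x*y^3 - x^2 - x*y - 3*y^2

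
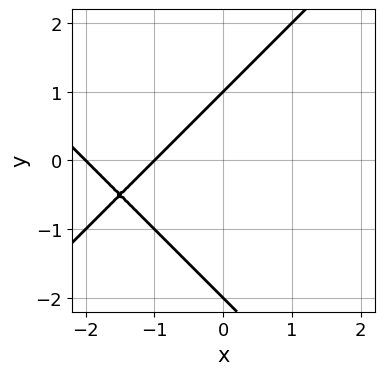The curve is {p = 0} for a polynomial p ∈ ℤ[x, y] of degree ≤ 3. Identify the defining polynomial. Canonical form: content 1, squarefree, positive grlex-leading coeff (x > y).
x^2 - y^2 + 3*x - y + 2

First, degree: the shape is more complex than any degree-1 curve, so deg p = 2.
Then, from the axis intercepts and sections: among the integer gridlines, it crosses the y-axis at y ∈ {-2, 1}; the x-axis gridline crossings are at x ∈ {-2, -1}.
Finally, putting this together gives p.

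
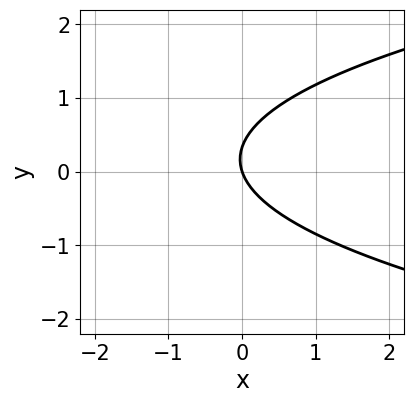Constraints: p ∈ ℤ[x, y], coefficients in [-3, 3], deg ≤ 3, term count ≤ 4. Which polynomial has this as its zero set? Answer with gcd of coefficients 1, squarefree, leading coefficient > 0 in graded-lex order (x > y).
3*y^2 - 3*x - y

First, deg p = 2.
Next, against the integer gridlines: it meets the y-axis at y = 0 (among the integer gridlines); it meets the x-axis at x = 0 (among the integer gridlines).
Finally, fitting integer coefficients to these (and the overall shape) gives p.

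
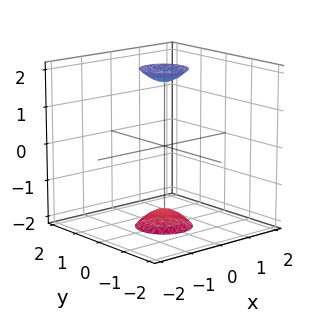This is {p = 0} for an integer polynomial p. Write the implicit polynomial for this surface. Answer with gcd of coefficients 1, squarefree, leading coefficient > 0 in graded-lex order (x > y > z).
1. The picture has 2 separate pieces. Treating them together as one polynomial.
2. deg p = 2. Two separate bowl-shaped sheets opening away from each other; a quadric.
3. Symmetries: the surface is invariant under rotation about z: p = q(x² + y², z); it's symmetric under z → −z, forcing even powers of z.
4. From the visible intercepts: a circular section at z = 2 has radius between 0 and 1; it misses every integer gridline on the x-axis; the surface avoids every integer y-axis point in the box.
5. Solving for integer coefficients yields p as stated.

3*x^2 + 3*y^2 - z^2 + 3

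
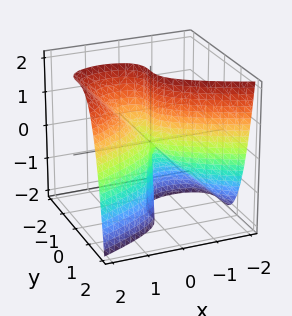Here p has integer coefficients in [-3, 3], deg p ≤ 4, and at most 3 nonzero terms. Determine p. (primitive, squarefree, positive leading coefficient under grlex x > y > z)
3*y^3 - 2*x^2 + 2*x*z

Degree: a generic line meets the surface in up to 3 points, so deg p = 3.
Observable constraints: it crosses the x-axis at the gridline x = 0; it meets the y-axis at y = 0 (among the integer gridlines).
Fitting integer coefficients to these (and the overall shape) gives p.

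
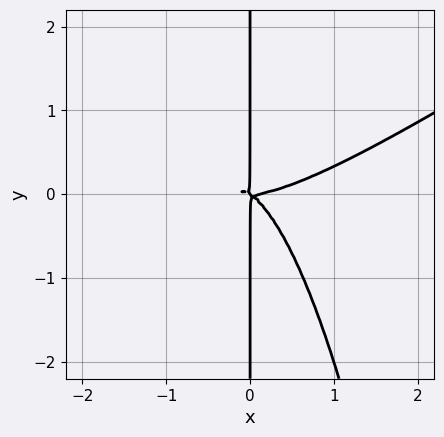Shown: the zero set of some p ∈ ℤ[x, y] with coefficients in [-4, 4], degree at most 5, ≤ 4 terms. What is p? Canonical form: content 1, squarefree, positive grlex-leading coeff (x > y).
2*x^4 - 3*x^3*y - 2*x^2*y - 3*x*y^2

First, degree: the shape is more complex than any degree-3 curve, so deg p = 4.
Next, reading off the gridlines: the visible y-axis segment lies entirely on the curve.
Finally, these observations pin down the coefficients.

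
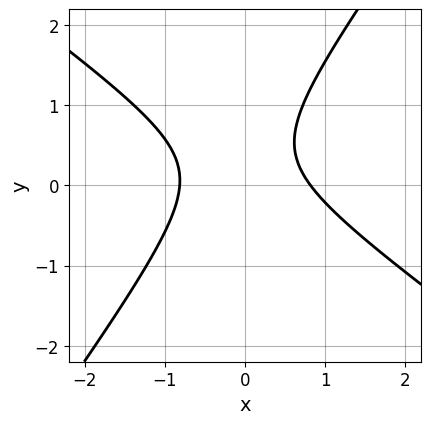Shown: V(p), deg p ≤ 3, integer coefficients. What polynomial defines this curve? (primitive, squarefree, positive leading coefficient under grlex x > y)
3*x^2 + 2*x*y - 3*y^2 + 2*y - 2

deg p = 2.
Reading off the gridlines: the curve avoids every integer y-axis point in the box.
These observations pin down the coefficients.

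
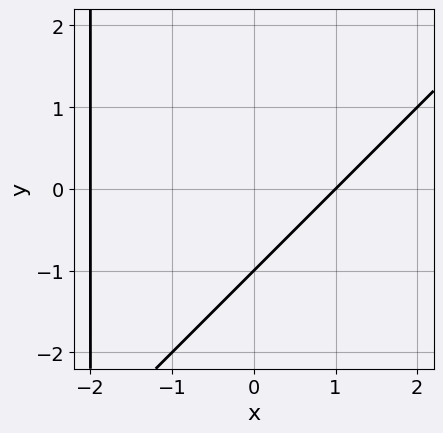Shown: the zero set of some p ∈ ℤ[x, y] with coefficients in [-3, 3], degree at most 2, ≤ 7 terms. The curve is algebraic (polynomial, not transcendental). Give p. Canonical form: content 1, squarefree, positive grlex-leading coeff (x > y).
1. deg p = 2.
2. Observable constraints: it crosses the y-axis at the gridline y = -1; the x-axis gridline crossings are at x ∈ {-2, 1}.
3. The integer polynomial consistent with all of this is the stated p.

x^2 - x*y + x - 2*y - 2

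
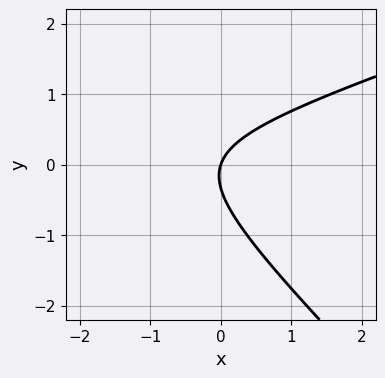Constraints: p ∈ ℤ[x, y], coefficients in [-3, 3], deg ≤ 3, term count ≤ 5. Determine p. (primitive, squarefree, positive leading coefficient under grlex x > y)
x^2 - 2*x*y - 3*y^2 + 3*x - y

The degree is 2 — no degree-1 curve has this shape.
Observable constraints: one x-axis crossing is at x = 0; one y-axis crossing is at y = 0.
Solving for integer coefficients yields p as stated.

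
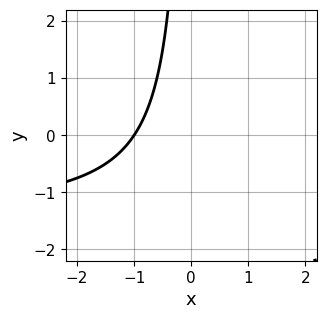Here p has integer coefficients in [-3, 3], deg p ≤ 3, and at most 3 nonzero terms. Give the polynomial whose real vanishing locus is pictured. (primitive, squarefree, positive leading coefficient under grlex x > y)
2*x*y + 3*x + 3

First, degree: the shape is more complex than any degree-1 curve, so deg p = 2.
Then, against the integer gridlines: one x-axis crossing is at x = -1; the curve avoids every integer y-axis point in the box.
Finally, assembling these constraints gives the stated polynomial.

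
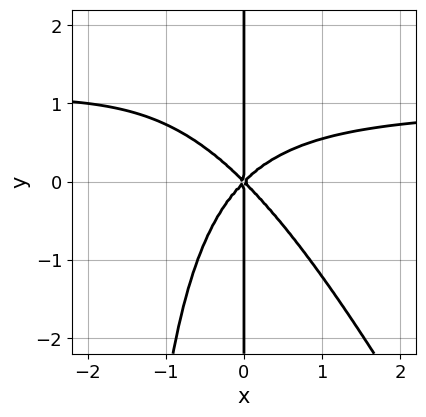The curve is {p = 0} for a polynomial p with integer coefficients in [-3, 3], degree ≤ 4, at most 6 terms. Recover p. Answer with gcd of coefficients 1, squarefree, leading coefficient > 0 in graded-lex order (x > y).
2*x^3*y + x^2*y^2 - 2*x^3 + 2*x*y^2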